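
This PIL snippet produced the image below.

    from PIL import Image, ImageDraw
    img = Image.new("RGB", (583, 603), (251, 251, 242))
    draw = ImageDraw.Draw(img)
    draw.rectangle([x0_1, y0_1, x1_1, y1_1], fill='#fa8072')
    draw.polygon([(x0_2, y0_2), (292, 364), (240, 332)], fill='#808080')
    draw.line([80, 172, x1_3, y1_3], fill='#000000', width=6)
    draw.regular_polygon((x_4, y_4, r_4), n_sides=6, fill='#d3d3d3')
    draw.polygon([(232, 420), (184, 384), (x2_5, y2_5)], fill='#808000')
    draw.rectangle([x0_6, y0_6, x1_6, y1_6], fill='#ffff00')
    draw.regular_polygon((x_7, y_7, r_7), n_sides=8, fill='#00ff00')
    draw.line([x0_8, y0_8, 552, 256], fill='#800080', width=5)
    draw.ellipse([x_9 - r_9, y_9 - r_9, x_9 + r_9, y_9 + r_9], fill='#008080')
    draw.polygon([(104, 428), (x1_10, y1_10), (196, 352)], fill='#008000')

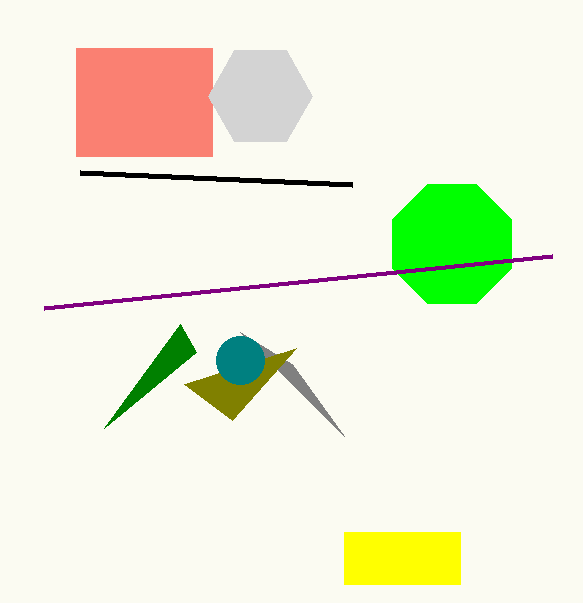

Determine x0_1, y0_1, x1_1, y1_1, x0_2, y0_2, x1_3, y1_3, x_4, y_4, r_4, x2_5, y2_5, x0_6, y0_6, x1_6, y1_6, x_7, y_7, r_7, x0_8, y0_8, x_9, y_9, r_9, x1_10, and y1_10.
x0_1 = 76; y0_1 = 48; x1_1 = 212; y1_1 = 156; x0_2 = 344; y0_2 = 436; x1_3 = 352; y1_3 = 184; x_4 = 260; y_4 = 96; r_4 = 52; x2_5 = 296; y2_5 = 348; x0_6 = 344; y0_6 = 532; x1_6 = 460; y1_6 = 584; x_7 = 452; y_7 = 244; r_7 = 64; x0_8 = 44; y0_8 = 308; x_9 = 240; y_9 = 360; r_9 = 24; x1_10 = 180; y1_10 = 324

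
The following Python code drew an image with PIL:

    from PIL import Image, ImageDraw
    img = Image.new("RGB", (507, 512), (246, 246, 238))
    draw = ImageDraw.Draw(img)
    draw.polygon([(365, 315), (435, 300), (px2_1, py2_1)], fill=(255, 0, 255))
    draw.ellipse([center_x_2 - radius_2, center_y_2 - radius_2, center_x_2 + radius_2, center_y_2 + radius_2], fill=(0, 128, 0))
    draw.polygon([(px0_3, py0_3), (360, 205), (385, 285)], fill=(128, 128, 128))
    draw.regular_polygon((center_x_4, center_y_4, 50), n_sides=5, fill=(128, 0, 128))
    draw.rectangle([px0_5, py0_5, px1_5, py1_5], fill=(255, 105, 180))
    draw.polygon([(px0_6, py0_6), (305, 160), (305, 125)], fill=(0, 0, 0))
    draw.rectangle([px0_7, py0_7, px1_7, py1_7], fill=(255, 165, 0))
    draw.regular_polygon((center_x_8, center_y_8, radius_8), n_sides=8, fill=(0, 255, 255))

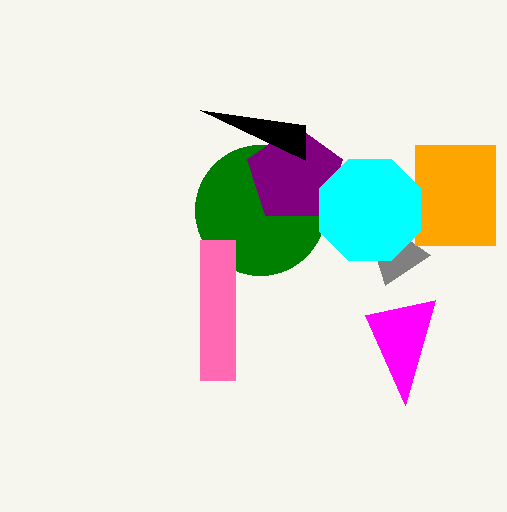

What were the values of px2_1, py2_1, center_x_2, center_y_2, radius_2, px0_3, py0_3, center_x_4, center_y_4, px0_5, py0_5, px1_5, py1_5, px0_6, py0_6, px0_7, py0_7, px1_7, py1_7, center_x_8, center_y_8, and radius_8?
px2_1 = 405
py2_1 = 405
center_x_2 = 260
center_y_2 = 210
radius_2 = 65
px0_3 = 430
py0_3 = 255
center_x_4 = 295
center_y_4 = 175
px0_5 = 200
py0_5 = 240
px1_5 = 235
py1_5 = 380
px0_6 = 200
py0_6 = 110
px0_7 = 415
py0_7 = 145
px1_7 = 495
py1_7 = 245
center_x_8 = 370
center_y_8 = 210
radius_8 = 55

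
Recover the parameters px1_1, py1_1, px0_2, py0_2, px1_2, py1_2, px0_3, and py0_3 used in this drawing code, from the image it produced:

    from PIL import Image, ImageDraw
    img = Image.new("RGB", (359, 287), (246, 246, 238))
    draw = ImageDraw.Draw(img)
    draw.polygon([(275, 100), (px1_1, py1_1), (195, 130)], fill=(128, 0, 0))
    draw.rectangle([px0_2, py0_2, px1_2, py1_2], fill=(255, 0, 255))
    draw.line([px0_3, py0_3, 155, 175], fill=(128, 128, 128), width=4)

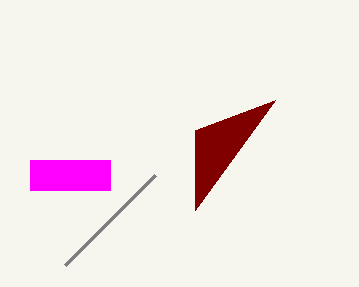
px1_1 = 195, py1_1 = 210, px0_2 = 30, py0_2 = 160, px1_2 = 110, py1_2 = 190, px0_3 = 65, py0_3 = 265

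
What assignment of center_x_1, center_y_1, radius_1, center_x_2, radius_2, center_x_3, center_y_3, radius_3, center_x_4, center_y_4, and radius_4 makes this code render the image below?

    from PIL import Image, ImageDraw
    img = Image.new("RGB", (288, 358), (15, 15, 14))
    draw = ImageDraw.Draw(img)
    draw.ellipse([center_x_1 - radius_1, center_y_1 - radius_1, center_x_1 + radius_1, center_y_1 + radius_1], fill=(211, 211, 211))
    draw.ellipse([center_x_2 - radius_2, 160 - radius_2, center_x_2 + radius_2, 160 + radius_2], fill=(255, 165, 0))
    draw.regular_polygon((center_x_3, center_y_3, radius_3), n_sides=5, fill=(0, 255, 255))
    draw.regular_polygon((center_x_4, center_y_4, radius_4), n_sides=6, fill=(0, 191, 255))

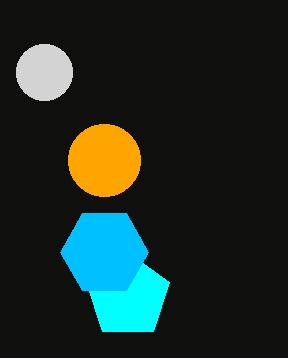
center_x_1 = 44
center_y_1 = 72
radius_1 = 28
center_x_2 = 104
radius_2 = 36
center_x_3 = 128
center_y_3 = 296
radius_3 = 44
center_x_4 = 104
center_y_4 = 252
radius_4 = 44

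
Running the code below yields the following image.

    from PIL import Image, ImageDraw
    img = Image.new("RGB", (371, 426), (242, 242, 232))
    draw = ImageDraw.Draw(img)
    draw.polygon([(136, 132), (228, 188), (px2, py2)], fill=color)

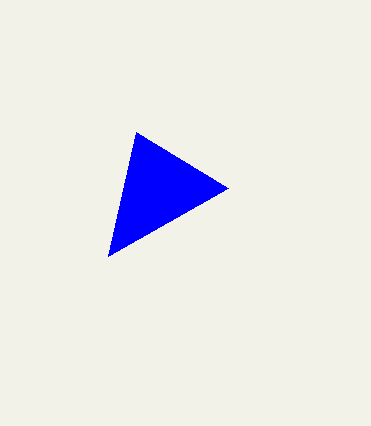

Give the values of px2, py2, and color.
px2 = 108, py2 = 256, color = 'blue'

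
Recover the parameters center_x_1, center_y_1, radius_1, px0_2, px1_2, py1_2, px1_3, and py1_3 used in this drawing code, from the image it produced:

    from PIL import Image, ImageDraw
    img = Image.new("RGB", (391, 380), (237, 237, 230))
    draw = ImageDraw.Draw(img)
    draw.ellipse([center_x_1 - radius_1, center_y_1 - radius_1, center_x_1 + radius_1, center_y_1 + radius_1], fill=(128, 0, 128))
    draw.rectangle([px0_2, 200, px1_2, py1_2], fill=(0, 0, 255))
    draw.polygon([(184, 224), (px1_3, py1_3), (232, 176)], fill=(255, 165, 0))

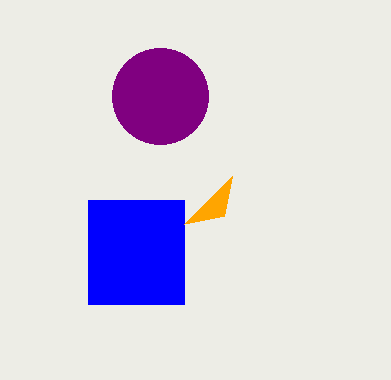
center_x_1 = 160; center_y_1 = 96; radius_1 = 48; px0_2 = 88; px1_2 = 184; py1_2 = 304; px1_3 = 224; py1_3 = 216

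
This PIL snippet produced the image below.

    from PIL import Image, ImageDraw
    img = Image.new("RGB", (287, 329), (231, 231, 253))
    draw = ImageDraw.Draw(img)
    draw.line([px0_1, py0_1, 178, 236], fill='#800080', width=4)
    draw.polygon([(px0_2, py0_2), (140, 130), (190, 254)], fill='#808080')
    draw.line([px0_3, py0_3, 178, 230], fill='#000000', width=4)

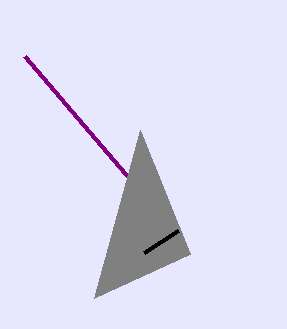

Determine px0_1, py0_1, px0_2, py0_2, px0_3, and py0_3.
px0_1 = 24, py0_1 = 56, px0_2 = 94, py0_2 = 298, px0_3 = 144, py0_3 = 252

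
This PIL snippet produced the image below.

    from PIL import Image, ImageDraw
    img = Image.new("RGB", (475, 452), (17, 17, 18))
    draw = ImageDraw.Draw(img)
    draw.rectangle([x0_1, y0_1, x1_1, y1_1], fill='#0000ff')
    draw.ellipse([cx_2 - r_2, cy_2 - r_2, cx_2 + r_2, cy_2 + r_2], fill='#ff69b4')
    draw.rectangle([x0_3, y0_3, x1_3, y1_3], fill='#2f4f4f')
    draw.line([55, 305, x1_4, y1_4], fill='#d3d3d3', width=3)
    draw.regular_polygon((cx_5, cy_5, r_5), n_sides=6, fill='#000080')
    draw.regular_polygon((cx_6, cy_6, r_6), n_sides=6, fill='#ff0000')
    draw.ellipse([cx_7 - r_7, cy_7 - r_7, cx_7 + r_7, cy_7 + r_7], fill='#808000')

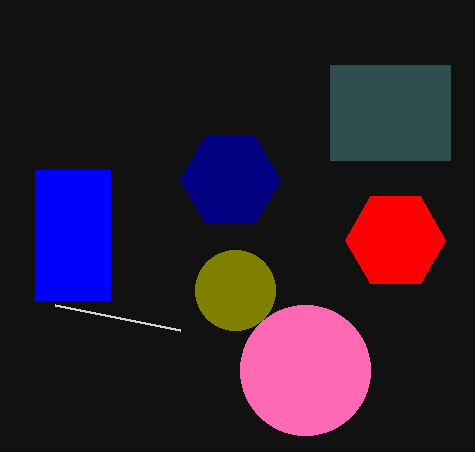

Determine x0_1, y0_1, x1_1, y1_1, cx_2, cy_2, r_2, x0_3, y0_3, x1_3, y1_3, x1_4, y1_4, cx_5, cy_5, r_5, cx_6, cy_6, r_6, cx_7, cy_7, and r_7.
x0_1 = 35
y0_1 = 170
x1_1 = 110
y1_1 = 300
cx_2 = 305
cy_2 = 370
r_2 = 65
x0_3 = 330
y0_3 = 65
x1_3 = 450
y1_3 = 160
x1_4 = 180
y1_4 = 330
cx_5 = 230
cy_5 = 180
r_5 = 50
cx_6 = 395
cy_6 = 240
r_6 = 50
cx_7 = 235
cy_7 = 290
r_7 = 40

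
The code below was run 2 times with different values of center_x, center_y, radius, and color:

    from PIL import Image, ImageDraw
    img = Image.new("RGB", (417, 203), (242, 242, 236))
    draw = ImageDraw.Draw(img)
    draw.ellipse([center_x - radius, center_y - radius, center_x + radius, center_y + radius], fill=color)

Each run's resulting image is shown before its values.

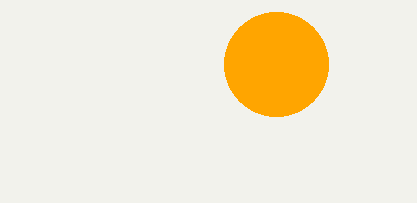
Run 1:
center_x = 276, center_y = 64, radius = 52, color = 'orange'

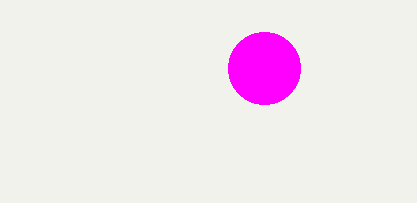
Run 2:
center_x = 264; center_y = 68; radius = 36; color = 'magenta'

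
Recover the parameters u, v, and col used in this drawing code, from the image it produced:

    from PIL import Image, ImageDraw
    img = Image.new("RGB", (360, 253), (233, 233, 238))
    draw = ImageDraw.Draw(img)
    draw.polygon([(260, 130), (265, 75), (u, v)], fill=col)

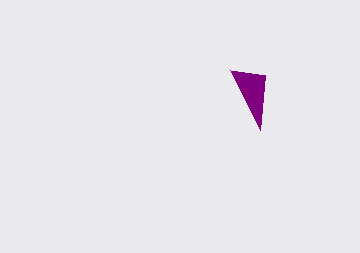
u = 230; v = 70; col = 'purple'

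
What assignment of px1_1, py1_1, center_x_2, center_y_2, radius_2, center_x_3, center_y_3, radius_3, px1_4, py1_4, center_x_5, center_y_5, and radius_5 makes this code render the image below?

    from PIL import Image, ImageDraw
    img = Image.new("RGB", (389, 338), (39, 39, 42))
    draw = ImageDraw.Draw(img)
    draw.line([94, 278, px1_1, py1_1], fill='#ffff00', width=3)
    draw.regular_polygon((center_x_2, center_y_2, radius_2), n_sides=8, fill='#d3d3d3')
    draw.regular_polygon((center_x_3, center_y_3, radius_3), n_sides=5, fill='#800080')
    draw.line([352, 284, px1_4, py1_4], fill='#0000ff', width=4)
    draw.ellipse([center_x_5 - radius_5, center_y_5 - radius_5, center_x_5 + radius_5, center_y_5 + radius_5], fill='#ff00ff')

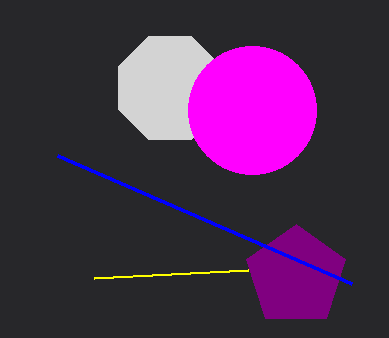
px1_1 = 248
py1_1 = 270
center_x_2 = 170
center_y_2 = 88
radius_2 = 56
center_x_3 = 296
center_y_3 = 276
radius_3 = 52
px1_4 = 58
py1_4 = 156
center_x_5 = 252
center_y_5 = 110
radius_5 = 64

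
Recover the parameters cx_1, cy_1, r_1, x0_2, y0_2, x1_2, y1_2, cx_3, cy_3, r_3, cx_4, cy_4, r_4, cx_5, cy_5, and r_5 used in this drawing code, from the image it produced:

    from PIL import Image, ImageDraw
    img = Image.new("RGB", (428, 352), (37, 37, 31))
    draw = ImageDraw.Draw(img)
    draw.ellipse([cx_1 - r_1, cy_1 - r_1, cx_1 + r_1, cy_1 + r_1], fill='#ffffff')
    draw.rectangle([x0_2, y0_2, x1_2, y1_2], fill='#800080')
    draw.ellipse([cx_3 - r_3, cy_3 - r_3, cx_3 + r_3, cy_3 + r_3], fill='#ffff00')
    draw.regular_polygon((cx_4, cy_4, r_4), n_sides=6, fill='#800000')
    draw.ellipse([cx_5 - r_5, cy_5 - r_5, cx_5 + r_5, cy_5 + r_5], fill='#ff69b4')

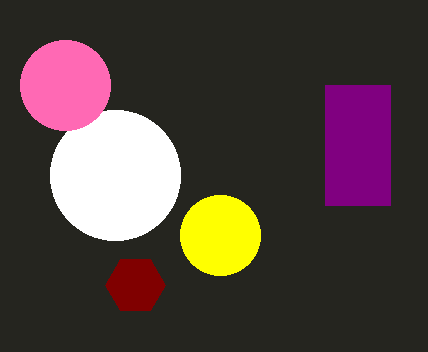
cx_1 = 115, cy_1 = 175, r_1 = 65, x0_2 = 325, y0_2 = 85, x1_2 = 390, y1_2 = 205, cx_3 = 220, cy_3 = 235, r_3 = 40, cx_4 = 135, cy_4 = 285, r_4 = 30, cx_5 = 65, cy_5 = 85, r_5 = 45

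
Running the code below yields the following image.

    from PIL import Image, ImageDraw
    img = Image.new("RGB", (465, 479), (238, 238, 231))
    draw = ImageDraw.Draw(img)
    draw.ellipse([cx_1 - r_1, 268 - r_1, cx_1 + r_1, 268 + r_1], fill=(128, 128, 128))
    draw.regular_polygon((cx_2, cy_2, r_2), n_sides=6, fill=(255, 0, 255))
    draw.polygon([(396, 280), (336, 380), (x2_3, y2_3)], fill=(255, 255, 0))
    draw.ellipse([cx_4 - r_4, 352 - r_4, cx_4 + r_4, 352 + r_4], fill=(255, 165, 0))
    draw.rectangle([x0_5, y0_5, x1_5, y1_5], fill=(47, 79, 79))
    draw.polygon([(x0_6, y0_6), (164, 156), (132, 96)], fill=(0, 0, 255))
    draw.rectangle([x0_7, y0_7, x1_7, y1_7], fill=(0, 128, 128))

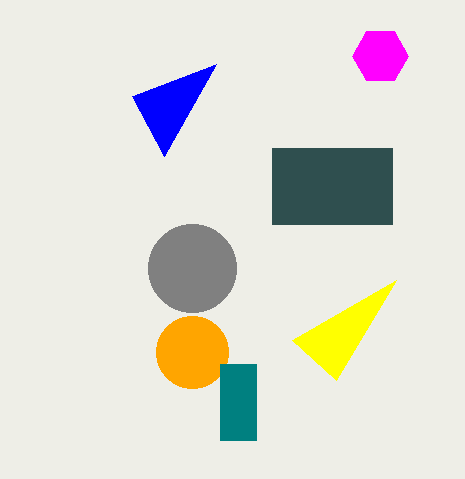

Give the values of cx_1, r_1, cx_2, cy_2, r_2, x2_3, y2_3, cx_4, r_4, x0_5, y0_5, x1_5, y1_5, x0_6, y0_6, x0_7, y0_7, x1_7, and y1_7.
cx_1 = 192
r_1 = 44
cx_2 = 380
cy_2 = 56
r_2 = 28
x2_3 = 292
y2_3 = 340
cx_4 = 192
r_4 = 36
x0_5 = 272
y0_5 = 148
x1_5 = 392
y1_5 = 224
x0_6 = 216
y0_6 = 64
x0_7 = 220
y0_7 = 364
x1_7 = 256
y1_7 = 440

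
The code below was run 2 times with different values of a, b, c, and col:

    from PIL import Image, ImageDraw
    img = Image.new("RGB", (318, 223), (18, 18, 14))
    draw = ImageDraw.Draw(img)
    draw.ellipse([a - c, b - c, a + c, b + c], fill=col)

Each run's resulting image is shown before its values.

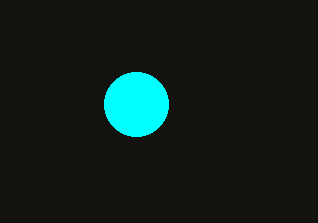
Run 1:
a = 136
b = 104
c = 32
col = 'cyan'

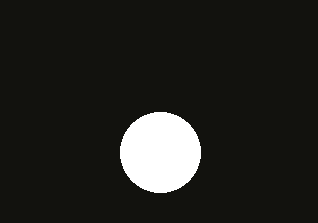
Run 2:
a = 160, b = 152, c = 40, col = 'white'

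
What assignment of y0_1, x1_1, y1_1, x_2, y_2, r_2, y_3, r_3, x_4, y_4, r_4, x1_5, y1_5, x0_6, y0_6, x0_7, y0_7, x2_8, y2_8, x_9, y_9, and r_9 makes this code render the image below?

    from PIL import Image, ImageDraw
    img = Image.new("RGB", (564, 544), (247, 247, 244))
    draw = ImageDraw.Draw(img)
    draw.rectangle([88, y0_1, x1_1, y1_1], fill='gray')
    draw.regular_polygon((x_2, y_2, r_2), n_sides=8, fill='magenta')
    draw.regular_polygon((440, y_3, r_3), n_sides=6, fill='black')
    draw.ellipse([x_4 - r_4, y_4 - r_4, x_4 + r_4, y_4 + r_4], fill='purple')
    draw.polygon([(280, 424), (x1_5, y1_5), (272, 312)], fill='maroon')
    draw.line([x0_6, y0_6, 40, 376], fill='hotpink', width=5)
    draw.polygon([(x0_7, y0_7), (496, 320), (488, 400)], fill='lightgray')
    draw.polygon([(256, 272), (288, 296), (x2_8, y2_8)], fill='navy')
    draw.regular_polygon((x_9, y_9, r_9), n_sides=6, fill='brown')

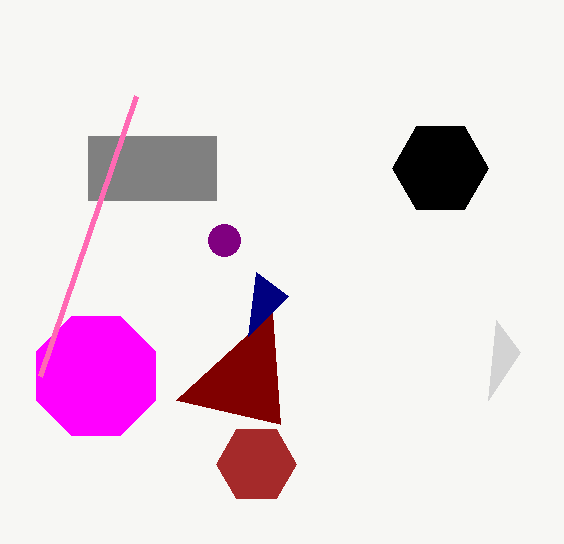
y0_1 = 136
x1_1 = 216
y1_1 = 200
x_2 = 96
y_2 = 376
r_2 = 64
y_3 = 168
r_3 = 48
x_4 = 224
y_4 = 240
r_4 = 16
x1_5 = 176
y1_5 = 400
x0_6 = 136
y0_6 = 96
x0_7 = 520
y0_7 = 352
x2_8 = 248
y2_8 = 336
x_9 = 256
y_9 = 464
r_9 = 40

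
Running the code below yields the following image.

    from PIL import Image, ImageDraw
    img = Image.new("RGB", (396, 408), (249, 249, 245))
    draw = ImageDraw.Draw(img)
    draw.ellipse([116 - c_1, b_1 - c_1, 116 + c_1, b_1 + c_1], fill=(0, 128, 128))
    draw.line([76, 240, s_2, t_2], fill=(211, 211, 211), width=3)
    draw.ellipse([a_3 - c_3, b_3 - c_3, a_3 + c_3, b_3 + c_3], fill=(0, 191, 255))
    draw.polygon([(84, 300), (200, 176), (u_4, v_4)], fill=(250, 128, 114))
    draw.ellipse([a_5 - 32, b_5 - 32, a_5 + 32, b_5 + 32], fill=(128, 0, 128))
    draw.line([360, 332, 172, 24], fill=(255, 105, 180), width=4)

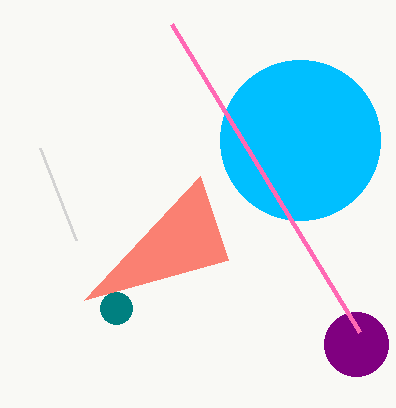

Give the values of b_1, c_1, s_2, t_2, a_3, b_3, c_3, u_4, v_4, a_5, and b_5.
b_1 = 308; c_1 = 16; s_2 = 40; t_2 = 148; a_3 = 300; b_3 = 140; c_3 = 80; u_4 = 228; v_4 = 260; a_5 = 356; b_5 = 344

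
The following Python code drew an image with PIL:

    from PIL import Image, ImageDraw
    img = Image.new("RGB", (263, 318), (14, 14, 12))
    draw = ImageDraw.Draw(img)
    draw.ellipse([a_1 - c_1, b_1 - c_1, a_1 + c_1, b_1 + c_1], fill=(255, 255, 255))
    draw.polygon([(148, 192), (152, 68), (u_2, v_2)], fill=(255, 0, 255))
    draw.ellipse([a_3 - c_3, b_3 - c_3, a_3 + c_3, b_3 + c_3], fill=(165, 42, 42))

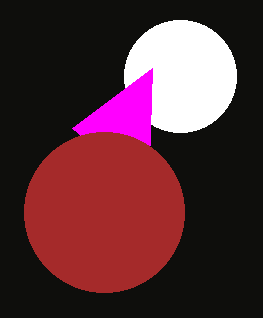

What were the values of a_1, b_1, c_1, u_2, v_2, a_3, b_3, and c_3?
a_1 = 180, b_1 = 76, c_1 = 56, u_2 = 72, v_2 = 128, a_3 = 104, b_3 = 212, c_3 = 80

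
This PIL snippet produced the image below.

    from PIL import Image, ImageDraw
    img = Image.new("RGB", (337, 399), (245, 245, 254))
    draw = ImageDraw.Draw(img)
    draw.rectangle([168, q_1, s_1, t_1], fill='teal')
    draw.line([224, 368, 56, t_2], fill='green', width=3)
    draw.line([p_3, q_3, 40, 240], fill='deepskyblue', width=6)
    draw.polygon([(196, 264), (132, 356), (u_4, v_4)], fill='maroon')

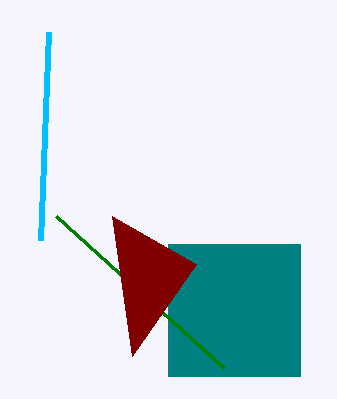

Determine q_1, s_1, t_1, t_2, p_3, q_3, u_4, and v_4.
q_1 = 244, s_1 = 300, t_1 = 376, t_2 = 216, p_3 = 48, q_3 = 32, u_4 = 112, v_4 = 216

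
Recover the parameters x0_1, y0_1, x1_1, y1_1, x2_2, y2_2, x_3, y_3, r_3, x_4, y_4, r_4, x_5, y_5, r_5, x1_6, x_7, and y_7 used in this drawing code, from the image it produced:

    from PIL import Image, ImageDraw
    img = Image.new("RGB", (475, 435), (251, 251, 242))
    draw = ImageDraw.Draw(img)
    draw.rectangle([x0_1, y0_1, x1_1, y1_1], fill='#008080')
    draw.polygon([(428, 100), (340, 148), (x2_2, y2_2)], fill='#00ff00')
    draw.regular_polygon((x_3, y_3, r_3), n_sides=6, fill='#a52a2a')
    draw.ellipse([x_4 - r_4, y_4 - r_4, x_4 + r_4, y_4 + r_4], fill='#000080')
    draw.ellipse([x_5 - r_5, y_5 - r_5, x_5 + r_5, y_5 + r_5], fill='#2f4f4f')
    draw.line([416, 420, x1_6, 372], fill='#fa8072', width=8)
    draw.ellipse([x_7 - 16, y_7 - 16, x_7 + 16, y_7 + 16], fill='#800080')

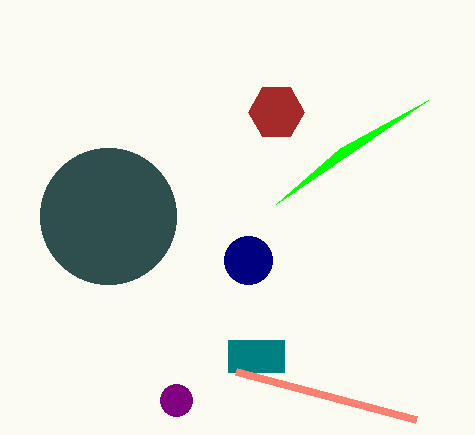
x0_1 = 228, y0_1 = 340, x1_1 = 284, y1_1 = 372, x2_2 = 276, y2_2 = 204, x_3 = 276, y_3 = 112, r_3 = 28, x_4 = 248, y_4 = 260, r_4 = 24, x_5 = 108, y_5 = 216, r_5 = 68, x1_6 = 236, x_7 = 176, y_7 = 400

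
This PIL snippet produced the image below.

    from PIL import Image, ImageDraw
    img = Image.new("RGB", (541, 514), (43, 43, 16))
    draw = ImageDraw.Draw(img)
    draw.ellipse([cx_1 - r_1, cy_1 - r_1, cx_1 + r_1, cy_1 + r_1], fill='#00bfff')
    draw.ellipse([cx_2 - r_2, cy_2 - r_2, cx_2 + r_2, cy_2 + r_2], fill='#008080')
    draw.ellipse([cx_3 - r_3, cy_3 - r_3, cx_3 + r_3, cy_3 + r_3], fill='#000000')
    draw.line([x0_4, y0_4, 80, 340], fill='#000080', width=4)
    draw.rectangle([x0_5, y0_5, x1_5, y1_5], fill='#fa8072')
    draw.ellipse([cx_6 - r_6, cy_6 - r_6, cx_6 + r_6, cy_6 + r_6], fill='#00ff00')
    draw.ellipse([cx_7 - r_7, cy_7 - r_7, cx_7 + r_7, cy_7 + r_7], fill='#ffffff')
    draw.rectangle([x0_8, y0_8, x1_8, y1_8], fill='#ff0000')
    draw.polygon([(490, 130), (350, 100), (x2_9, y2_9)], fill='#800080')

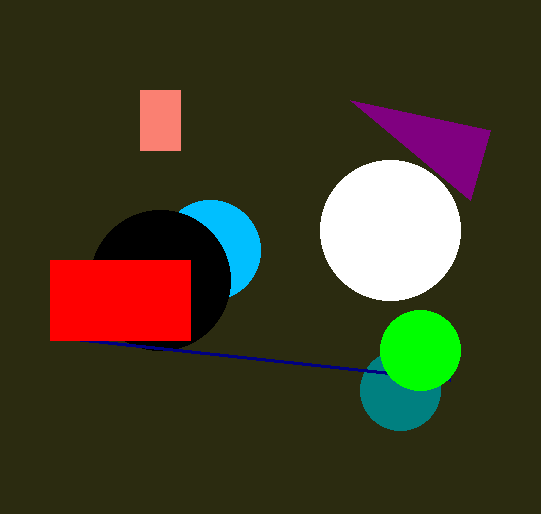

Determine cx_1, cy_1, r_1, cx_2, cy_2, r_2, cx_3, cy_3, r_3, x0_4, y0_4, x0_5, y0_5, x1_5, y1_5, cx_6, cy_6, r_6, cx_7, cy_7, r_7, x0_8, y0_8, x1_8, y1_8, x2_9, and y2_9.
cx_1 = 210, cy_1 = 250, r_1 = 50, cx_2 = 400, cy_2 = 390, r_2 = 40, cx_3 = 160, cy_3 = 280, r_3 = 70, x0_4 = 450, y0_4 = 380, x0_5 = 140, y0_5 = 90, x1_5 = 180, y1_5 = 150, cx_6 = 420, cy_6 = 350, r_6 = 40, cx_7 = 390, cy_7 = 230, r_7 = 70, x0_8 = 50, y0_8 = 260, x1_8 = 190, y1_8 = 340, x2_9 = 470, y2_9 = 200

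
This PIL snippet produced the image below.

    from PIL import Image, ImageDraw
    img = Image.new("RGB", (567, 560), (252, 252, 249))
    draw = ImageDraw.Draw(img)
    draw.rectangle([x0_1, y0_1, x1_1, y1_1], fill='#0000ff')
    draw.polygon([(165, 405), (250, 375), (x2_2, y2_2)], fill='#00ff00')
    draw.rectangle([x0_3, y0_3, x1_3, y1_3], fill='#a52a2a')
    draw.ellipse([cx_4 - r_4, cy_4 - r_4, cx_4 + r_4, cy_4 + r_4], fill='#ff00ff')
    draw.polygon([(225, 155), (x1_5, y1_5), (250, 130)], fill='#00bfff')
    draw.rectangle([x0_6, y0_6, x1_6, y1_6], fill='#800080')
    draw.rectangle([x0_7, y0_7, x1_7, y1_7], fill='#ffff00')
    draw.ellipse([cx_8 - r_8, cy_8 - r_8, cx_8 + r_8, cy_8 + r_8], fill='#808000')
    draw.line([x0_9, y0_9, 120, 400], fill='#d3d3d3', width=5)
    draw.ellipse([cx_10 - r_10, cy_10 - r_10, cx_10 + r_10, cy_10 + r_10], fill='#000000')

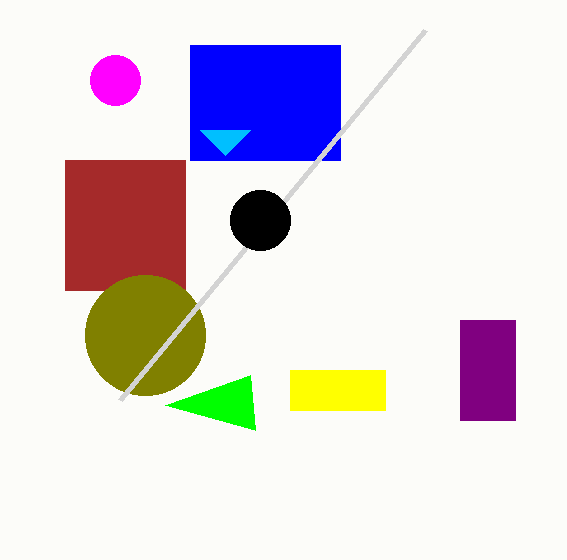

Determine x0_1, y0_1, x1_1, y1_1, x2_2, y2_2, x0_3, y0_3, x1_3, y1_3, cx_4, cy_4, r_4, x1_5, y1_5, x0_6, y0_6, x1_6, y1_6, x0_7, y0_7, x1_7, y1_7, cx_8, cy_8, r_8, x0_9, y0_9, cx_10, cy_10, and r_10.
x0_1 = 190
y0_1 = 45
x1_1 = 340
y1_1 = 160
x2_2 = 255
y2_2 = 430
x0_3 = 65
y0_3 = 160
x1_3 = 185
y1_3 = 290
cx_4 = 115
cy_4 = 80
r_4 = 25
x1_5 = 200
y1_5 = 130
x0_6 = 460
y0_6 = 320
x1_6 = 515
y1_6 = 420
x0_7 = 290
y0_7 = 370
x1_7 = 385
y1_7 = 410
cx_8 = 145
cy_8 = 335
r_8 = 60
x0_9 = 425
y0_9 = 30
cx_10 = 260
cy_10 = 220
r_10 = 30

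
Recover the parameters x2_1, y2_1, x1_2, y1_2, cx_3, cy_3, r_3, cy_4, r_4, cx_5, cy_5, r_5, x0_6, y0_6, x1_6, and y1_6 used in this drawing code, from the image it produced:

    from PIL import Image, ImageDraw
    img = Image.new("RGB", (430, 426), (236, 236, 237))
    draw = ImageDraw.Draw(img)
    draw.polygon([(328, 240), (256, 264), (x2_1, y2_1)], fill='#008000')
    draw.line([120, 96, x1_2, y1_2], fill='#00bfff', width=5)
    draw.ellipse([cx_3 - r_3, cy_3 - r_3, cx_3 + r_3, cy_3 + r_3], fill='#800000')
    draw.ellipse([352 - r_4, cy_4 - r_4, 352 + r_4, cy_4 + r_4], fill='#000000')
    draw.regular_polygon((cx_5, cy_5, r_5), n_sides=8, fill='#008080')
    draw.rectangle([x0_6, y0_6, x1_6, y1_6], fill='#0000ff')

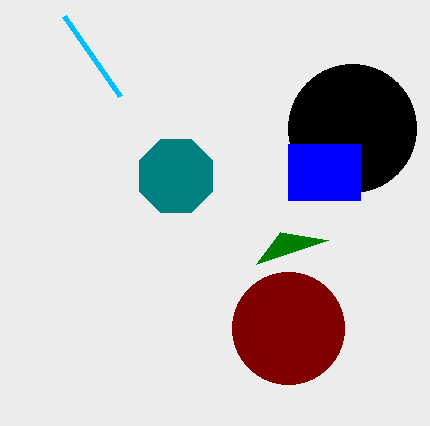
x2_1 = 280
y2_1 = 232
x1_2 = 64
y1_2 = 16
cx_3 = 288
cy_3 = 328
r_3 = 56
cy_4 = 128
r_4 = 64
cx_5 = 176
cy_5 = 176
r_5 = 40
x0_6 = 288
y0_6 = 144
x1_6 = 360
y1_6 = 200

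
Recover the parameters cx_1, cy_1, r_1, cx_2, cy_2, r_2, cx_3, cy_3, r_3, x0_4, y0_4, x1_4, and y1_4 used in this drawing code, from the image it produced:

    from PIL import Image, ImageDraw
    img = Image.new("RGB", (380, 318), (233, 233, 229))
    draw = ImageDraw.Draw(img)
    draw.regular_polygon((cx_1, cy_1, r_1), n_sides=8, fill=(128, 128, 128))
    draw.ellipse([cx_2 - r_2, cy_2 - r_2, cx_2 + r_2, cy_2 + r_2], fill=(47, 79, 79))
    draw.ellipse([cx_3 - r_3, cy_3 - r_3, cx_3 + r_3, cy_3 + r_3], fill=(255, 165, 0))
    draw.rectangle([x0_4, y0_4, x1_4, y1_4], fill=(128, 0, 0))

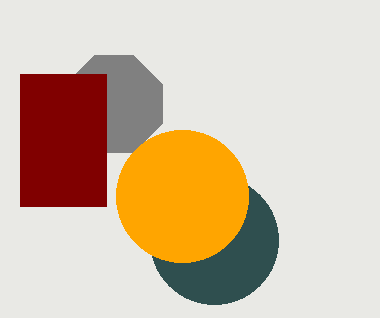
cx_1 = 114
cy_1 = 104
r_1 = 52
cx_2 = 214
cy_2 = 240
r_2 = 64
cx_3 = 182
cy_3 = 196
r_3 = 66
x0_4 = 20
y0_4 = 74
x1_4 = 106
y1_4 = 206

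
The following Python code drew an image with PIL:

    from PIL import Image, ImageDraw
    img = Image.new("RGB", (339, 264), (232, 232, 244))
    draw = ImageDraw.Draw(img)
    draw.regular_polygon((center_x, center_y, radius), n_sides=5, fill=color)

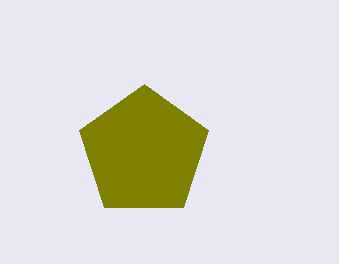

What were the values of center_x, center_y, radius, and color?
center_x = 144, center_y = 152, radius = 68, color = 'olive'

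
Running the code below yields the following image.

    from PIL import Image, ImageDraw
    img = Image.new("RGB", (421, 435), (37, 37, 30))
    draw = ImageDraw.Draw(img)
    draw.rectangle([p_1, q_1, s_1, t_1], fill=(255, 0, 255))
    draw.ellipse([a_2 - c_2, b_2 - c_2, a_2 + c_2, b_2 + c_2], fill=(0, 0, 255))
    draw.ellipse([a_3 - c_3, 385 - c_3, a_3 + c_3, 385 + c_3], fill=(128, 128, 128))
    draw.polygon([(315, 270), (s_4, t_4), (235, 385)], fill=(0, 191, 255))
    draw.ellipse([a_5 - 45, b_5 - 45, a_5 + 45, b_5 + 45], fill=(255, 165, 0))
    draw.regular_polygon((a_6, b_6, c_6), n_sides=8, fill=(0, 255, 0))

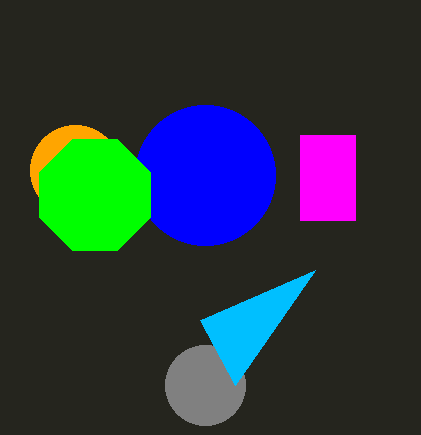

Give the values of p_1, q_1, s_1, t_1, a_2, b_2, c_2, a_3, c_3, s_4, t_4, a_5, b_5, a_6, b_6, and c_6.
p_1 = 300
q_1 = 135
s_1 = 355
t_1 = 220
a_2 = 205
b_2 = 175
c_2 = 70
a_3 = 205
c_3 = 40
s_4 = 200
t_4 = 320
a_5 = 75
b_5 = 170
a_6 = 95
b_6 = 195
c_6 = 60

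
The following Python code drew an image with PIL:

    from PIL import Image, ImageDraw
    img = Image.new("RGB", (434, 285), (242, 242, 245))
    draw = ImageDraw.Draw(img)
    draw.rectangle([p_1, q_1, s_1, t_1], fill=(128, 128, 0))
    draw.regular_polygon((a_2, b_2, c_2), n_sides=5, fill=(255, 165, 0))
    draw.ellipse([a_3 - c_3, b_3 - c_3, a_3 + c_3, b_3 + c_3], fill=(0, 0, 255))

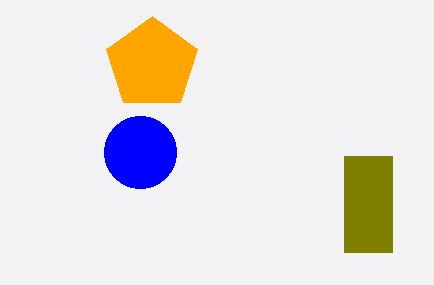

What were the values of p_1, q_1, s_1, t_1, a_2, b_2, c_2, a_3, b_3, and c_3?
p_1 = 344
q_1 = 156
s_1 = 392
t_1 = 252
a_2 = 152
b_2 = 64
c_2 = 48
a_3 = 140
b_3 = 152
c_3 = 36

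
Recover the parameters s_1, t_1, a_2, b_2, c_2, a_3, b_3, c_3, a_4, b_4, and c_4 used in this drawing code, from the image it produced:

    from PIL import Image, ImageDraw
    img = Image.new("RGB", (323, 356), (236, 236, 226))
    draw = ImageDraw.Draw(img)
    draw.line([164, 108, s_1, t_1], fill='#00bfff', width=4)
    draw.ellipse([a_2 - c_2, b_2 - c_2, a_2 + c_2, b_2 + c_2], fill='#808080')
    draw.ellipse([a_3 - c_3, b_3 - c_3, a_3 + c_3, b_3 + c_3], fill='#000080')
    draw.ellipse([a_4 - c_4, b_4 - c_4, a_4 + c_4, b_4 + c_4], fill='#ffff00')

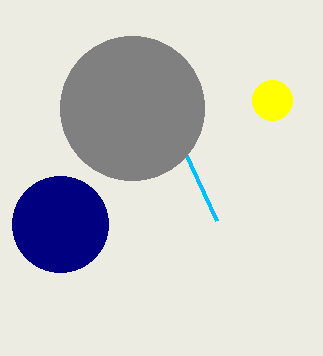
s_1 = 216
t_1 = 220
a_2 = 132
b_2 = 108
c_2 = 72
a_3 = 60
b_3 = 224
c_3 = 48
a_4 = 272
b_4 = 100
c_4 = 20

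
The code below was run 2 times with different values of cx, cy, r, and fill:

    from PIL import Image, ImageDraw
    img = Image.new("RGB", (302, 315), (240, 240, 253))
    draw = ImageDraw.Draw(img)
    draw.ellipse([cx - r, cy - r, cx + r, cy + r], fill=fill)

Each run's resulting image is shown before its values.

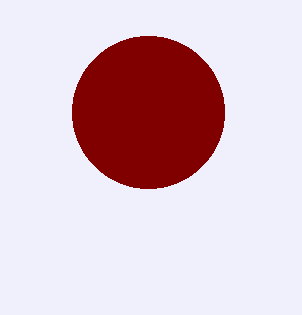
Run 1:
cx = 148, cy = 112, r = 76, fill = 'maroon'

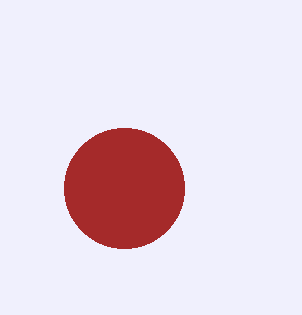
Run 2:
cx = 124; cy = 188; r = 60; fill = 'brown'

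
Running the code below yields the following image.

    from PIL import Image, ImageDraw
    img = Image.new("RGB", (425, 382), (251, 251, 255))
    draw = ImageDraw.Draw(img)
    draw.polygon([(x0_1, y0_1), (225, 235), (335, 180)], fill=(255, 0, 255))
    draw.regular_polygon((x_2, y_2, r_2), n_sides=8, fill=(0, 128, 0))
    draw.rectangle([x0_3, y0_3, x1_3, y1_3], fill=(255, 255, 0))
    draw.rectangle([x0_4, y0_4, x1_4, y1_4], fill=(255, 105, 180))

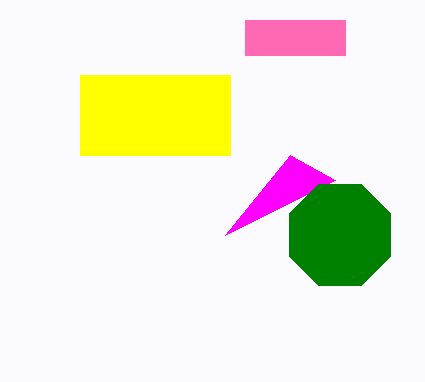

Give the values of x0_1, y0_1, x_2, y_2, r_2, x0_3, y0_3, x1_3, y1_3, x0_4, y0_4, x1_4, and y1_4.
x0_1 = 290; y0_1 = 155; x_2 = 340; y_2 = 235; r_2 = 55; x0_3 = 80; y0_3 = 75; x1_3 = 230; y1_3 = 155; x0_4 = 245; y0_4 = 20; x1_4 = 345; y1_4 = 55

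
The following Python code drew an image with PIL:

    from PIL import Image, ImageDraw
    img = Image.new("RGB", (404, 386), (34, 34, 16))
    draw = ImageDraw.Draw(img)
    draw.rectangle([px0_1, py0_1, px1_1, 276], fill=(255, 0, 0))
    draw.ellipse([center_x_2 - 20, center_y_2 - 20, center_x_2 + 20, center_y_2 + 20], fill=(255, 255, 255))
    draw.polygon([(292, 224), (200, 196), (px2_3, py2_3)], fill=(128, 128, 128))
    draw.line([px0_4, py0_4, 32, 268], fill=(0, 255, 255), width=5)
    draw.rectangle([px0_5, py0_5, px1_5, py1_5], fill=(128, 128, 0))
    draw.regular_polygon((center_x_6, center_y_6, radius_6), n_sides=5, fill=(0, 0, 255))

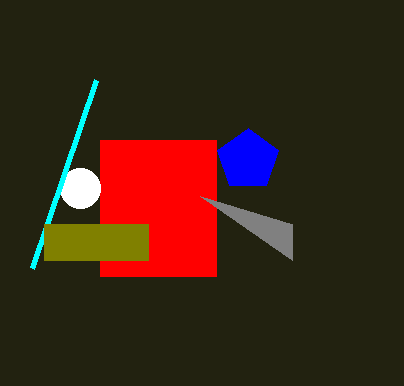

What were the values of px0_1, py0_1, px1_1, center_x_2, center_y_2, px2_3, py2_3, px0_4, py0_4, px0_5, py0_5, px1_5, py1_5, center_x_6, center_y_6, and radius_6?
px0_1 = 100, py0_1 = 140, px1_1 = 216, center_x_2 = 80, center_y_2 = 188, px2_3 = 292, py2_3 = 260, px0_4 = 96, py0_4 = 80, px0_5 = 44, py0_5 = 224, px1_5 = 148, py1_5 = 260, center_x_6 = 248, center_y_6 = 160, radius_6 = 32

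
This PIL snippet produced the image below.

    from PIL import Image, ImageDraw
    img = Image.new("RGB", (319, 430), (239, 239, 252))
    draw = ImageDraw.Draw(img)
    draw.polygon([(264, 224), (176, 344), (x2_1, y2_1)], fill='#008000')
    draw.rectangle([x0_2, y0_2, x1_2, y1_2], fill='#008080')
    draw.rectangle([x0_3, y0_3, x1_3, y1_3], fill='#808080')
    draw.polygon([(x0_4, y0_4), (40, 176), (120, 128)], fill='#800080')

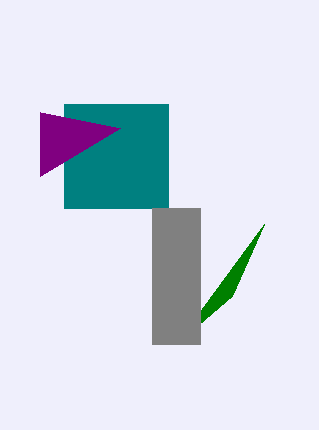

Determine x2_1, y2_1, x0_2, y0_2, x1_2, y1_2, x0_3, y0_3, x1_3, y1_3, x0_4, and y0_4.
x2_1 = 232, y2_1 = 296, x0_2 = 64, y0_2 = 104, x1_2 = 168, y1_2 = 208, x0_3 = 152, y0_3 = 208, x1_3 = 200, y1_3 = 344, x0_4 = 40, y0_4 = 112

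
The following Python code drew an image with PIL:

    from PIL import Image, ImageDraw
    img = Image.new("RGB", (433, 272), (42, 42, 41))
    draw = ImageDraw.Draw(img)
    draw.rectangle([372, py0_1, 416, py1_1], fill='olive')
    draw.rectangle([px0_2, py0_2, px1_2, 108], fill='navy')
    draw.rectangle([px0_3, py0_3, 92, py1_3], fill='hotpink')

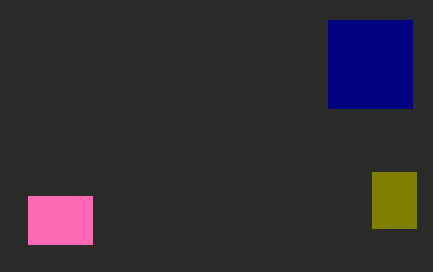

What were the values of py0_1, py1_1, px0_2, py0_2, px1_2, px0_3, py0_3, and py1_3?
py0_1 = 172, py1_1 = 228, px0_2 = 328, py0_2 = 20, px1_2 = 412, px0_3 = 28, py0_3 = 196, py1_3 = 244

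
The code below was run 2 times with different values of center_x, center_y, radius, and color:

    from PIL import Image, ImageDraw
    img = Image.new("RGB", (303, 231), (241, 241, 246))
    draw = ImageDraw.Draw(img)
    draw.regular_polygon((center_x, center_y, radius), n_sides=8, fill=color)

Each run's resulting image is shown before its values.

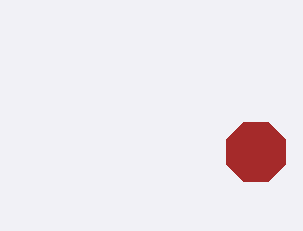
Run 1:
center_x = 256
center_y = 152
radius = 32
color = 'brown'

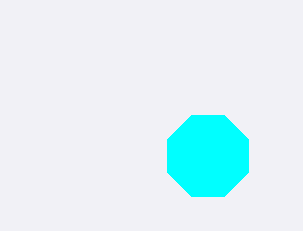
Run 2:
center_x = 208
center_y = 156
radius = 44
color = 'cyan'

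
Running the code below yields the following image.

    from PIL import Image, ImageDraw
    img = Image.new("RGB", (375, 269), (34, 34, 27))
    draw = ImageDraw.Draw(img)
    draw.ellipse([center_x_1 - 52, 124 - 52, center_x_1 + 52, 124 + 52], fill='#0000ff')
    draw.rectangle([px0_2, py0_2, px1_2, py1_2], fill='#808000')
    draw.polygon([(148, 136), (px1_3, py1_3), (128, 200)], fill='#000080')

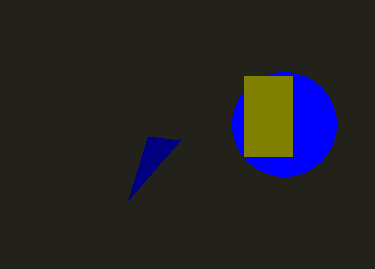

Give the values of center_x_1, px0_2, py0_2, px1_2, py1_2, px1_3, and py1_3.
center_x_1 = 284
px0_2 = 244
py0_2 = 76
px1_2 = 292
py1_2 = 156
px1_3 = 180
py1_3 = 140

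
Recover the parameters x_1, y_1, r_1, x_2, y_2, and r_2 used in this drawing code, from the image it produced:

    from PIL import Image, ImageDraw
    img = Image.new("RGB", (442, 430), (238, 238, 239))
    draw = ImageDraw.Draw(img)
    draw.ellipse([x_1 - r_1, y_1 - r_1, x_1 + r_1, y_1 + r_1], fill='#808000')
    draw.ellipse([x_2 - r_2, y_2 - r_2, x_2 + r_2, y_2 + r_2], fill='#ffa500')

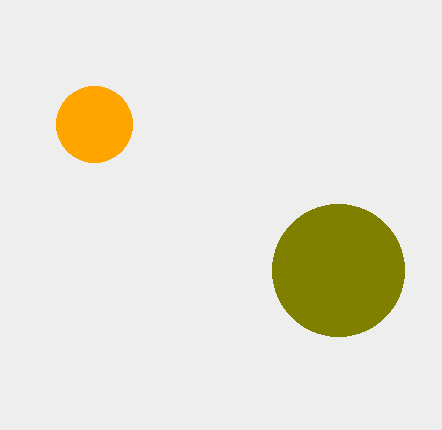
x_1 = 338; y_1 = 270; r_1 = 66; x_2 = 94; y_2 = 124; r_2 = 38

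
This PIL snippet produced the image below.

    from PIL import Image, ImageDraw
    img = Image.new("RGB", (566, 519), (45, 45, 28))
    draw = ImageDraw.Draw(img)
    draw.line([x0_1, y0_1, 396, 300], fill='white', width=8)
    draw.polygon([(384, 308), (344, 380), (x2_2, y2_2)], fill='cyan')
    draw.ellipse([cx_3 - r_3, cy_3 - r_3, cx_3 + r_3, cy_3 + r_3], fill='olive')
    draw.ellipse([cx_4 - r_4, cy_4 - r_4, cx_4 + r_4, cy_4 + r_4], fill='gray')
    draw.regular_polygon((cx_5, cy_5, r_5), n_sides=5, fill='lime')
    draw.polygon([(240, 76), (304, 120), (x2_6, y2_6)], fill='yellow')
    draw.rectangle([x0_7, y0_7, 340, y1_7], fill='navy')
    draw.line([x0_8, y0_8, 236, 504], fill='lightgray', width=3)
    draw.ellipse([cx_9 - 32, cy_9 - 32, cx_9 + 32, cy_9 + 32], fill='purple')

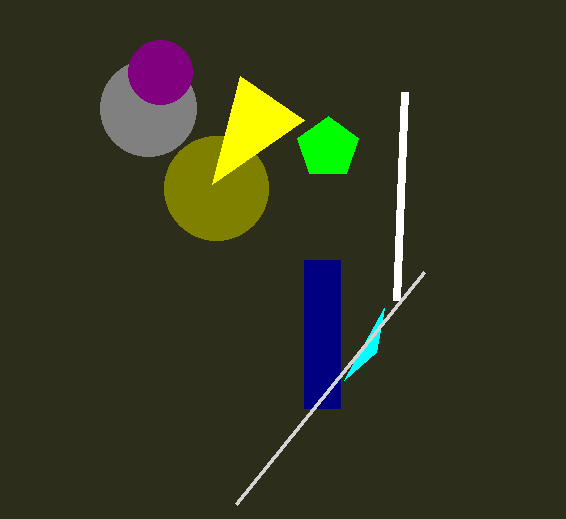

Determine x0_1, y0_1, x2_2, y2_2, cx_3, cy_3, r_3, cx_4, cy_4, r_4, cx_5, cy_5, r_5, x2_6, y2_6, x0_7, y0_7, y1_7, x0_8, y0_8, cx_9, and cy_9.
x0_1 = 404
y0_1 = 92
x2_2 = 376
y2_2 = 352
cx_3 = 216
cy_3 = 188
r_3 = 52
cx_4 = 148
cy_4 = 108
r_4 = 48
cx_5 = 328
cy_5 = 148
r_5 = 32
x2_6 = 212
y2_6 = 184
x0_7 = 304
y0_7 = 260
y1_7 = 408
x0_8 = 424
y0_8 = 272
cx_9 = 160
cy_9 = 72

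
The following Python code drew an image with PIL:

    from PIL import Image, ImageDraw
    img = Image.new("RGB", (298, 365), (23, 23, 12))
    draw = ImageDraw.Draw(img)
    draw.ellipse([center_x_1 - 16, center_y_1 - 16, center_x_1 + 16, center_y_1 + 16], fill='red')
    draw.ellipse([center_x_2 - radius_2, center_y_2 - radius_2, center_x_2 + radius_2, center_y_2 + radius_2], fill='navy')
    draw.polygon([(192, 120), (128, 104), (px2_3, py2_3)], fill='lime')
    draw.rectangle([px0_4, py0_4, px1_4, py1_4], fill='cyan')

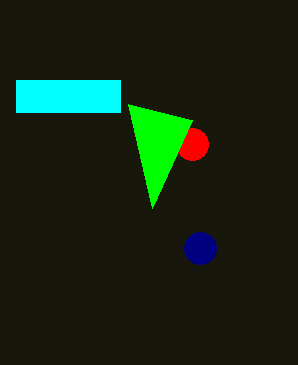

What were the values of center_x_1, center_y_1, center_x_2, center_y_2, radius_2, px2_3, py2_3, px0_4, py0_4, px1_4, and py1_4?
center_x_1 = 192, center_y_1 = 144, center_x_2 = 200, center_y_2 = 248, radius_2 = 16, px2_3 = 152, py2_3 = 208, px0_4 = 16, py0_4 = 80, px1_4 = 120, py1_4 = 112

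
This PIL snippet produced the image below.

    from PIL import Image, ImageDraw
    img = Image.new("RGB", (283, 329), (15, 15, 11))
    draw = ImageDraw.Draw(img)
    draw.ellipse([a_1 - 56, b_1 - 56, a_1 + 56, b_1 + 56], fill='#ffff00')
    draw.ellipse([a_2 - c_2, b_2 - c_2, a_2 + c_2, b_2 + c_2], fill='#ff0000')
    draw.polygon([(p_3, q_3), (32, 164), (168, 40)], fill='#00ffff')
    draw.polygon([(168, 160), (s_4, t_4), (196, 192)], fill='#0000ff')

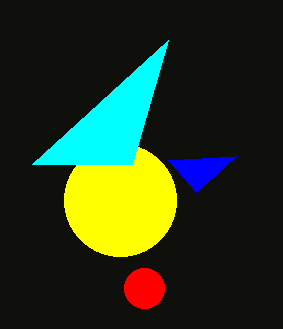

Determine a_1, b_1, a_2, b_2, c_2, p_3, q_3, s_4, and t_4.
a_1 = 120, b_1 = 200, a_2 = 144, b_2 = 288, c_2 = 20, p_3 = 132, q_3 = 164, s_4 = 236, t_4 = 156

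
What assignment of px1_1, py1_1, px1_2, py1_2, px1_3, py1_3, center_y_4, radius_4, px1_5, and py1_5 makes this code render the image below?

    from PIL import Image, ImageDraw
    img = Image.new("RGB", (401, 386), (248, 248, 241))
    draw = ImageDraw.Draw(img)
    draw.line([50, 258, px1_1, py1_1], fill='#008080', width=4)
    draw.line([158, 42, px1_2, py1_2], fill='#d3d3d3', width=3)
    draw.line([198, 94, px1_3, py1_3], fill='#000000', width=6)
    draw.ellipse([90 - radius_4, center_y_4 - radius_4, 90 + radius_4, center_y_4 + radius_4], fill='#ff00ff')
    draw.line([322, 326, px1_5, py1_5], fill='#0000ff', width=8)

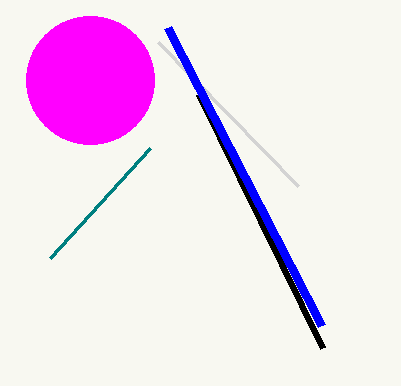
px1_1 = 150
py1_1 = 148
px1_2 = 298
py1_2 = 186
px1_3 = 322
py1_3 = 348
center_y_4 = 80
radius_4 = 64
px1_5 = 168
py1_5 = 28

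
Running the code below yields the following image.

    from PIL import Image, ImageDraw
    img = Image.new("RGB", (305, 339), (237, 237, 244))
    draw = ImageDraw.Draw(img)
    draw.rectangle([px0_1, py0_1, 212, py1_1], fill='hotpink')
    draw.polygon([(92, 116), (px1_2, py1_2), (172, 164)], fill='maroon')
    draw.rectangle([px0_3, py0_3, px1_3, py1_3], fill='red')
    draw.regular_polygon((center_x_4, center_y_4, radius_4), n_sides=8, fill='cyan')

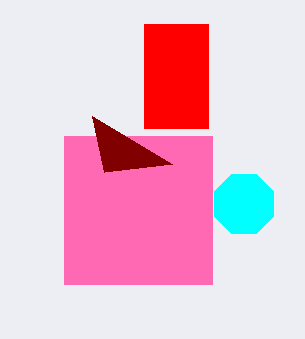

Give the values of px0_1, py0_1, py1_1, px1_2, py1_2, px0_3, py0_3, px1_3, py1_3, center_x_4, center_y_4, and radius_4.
px0_1 = 64
py0_1 = 136
py1_1 = 284
px1_2 = 104
py1_2 = 172
px0_3 = 144
py0_3 = 24
px1_3 = 208
py1_3 = 128
center_x_4 = 244
center_y_4 = 204
radius_4 = 32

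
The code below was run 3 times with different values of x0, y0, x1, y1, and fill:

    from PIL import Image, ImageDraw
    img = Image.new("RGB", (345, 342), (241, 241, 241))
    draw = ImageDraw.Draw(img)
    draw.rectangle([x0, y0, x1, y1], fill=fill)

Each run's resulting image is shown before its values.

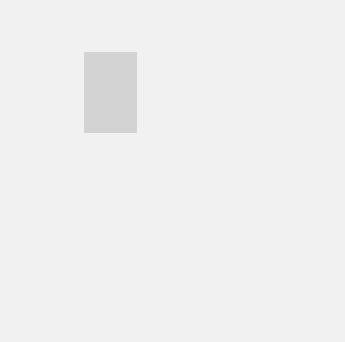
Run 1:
x0 = 84; y0 = 52; x1 = 136; y1 = 132; fill = 'lightgray'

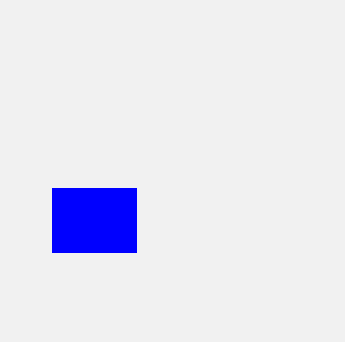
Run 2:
x0 = 52; y0 = 188; x1 = 136; y1 = 252; fill = 'blue'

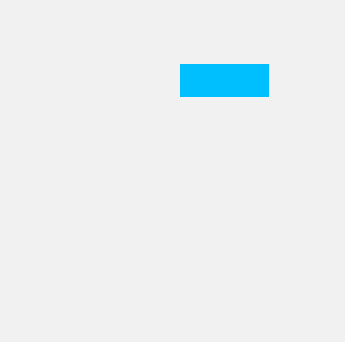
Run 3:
x0 = 180; y0 = 64; x1 = 268; y1 = 96; fill = 'deepskyblue'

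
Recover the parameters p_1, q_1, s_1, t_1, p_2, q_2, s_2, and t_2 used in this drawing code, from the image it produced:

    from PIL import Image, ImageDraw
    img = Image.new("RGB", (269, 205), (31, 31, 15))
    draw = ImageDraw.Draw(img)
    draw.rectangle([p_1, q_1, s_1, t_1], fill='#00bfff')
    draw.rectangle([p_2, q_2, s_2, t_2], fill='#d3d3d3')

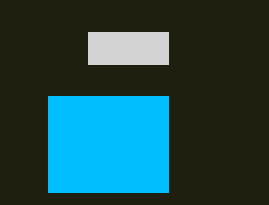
p_1 = 48; q_1 = 96; s_1 = 168; t_1 = 192; p_2 = 88; q_2 = 32; s_2 = 168; t_2 = 64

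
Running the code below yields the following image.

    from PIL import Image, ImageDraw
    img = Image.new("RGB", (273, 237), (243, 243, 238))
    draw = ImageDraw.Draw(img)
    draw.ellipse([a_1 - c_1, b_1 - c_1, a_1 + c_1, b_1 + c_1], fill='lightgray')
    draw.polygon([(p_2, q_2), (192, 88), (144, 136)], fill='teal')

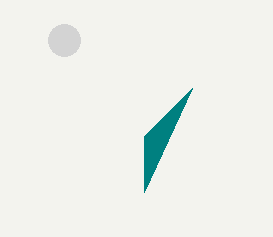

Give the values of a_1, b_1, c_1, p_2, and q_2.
a_1 = 64
b_1 = 40
c_1 = 16
p_2 = 144
q_2 = 192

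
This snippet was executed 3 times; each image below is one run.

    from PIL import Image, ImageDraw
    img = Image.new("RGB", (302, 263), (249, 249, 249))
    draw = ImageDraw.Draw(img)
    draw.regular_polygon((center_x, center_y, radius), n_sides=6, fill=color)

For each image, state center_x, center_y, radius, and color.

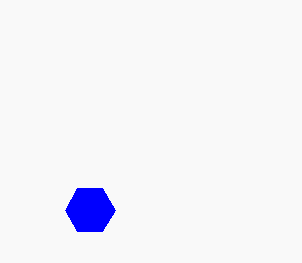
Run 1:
center_x = 90; center_y = 210; radius = 25; color = 'blue'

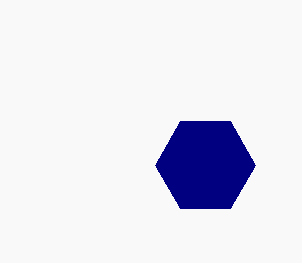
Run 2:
center_x = 205, center_y = 165, radius = 50, color = 'navy'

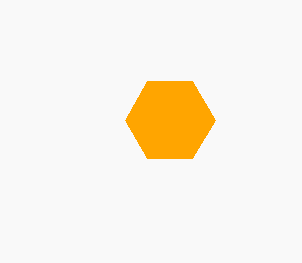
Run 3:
center_x = 170
center_y = 120
radius = 45
color = 'orange'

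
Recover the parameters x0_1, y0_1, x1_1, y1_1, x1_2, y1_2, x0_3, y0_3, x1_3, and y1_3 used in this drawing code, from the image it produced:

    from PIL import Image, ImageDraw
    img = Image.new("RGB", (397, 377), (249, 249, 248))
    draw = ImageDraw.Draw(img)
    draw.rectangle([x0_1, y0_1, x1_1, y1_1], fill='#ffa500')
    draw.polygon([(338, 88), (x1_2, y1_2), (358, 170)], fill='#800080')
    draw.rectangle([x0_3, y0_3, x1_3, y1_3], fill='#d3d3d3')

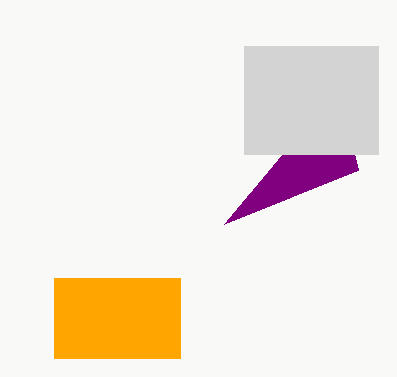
x0_1 = 54; y0_1 = 278; x1_1 = 180; y1_1 = 358; x1_2 = 224; y1_2 = 224; x0_3 = 244; y0_3 = 46; x1_3 = 378; y1_3 = 154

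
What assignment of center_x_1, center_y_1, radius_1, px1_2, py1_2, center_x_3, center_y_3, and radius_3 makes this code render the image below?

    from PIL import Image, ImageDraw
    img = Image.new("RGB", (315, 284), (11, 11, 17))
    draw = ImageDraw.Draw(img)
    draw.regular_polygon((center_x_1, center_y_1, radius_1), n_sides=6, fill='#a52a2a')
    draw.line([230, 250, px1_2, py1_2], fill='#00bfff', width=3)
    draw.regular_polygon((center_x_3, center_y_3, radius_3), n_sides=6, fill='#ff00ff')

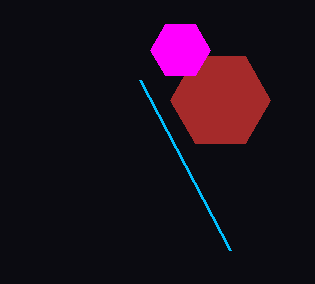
center_x_1 = 220
center_y_1 = 100
radius_1 = 50
px1_2 = 140
py1_2 = 80
center_x_3 = 180
center_y_3 = 50
radius_3 = 30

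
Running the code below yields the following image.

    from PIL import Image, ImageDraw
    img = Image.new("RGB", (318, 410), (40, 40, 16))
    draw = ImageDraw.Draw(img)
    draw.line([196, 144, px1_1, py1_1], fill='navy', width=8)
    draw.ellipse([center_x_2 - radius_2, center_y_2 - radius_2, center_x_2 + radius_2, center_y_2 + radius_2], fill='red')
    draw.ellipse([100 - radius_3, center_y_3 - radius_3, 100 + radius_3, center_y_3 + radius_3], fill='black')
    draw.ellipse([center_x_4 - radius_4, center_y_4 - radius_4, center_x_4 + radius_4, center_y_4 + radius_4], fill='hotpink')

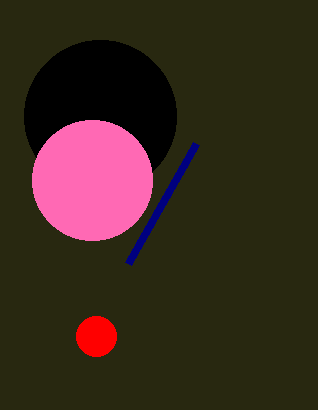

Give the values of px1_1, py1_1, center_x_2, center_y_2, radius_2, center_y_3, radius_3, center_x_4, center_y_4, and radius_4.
px1_1 = 128
py1_1 = 264
center_x_2 = 96
center_y_2 = 336
radius_2 = 20
center_y_3 = 116
radius_3 = 76
center_x_4 = 92
center_y_4 = 180
radius_4 = 60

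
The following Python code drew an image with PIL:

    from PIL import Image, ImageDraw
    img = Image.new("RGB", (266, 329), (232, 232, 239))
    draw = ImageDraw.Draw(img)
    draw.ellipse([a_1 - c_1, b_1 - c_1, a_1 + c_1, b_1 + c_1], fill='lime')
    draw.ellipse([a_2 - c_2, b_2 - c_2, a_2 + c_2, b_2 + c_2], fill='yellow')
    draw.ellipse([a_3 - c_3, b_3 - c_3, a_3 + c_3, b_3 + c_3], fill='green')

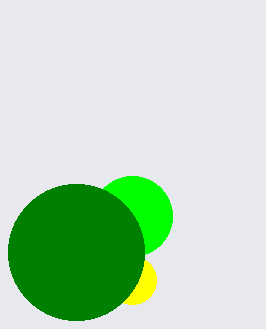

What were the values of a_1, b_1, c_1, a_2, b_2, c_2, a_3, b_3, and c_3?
a_1 = 132; b_1 = 216; c_1 = 40; a_2 = 132; b_2 = 280; c_2 = 24; a_3 = 76; b_3 = 252; c_3 = 68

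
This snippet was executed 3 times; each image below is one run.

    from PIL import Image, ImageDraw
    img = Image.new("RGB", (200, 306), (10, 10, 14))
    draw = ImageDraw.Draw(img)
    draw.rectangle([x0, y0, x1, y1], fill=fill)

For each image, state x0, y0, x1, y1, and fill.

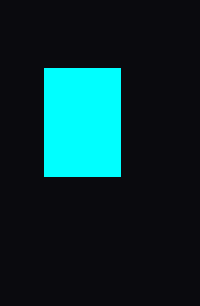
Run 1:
x0 = 44
y0 = 68
x1 = 120
y1 = 176
fill = 'cyan'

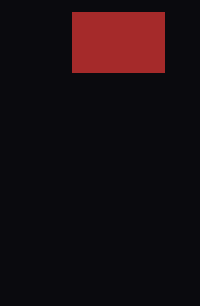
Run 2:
x0 = 72, y0 = 12, x1 = 164, y1 = 72, fill = 'brown'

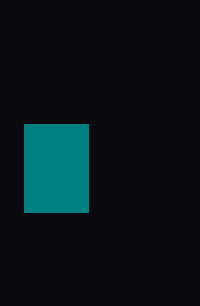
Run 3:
x0 = 24; y0 = 124; x1 = 88; y1 = 212; fill = 'teal'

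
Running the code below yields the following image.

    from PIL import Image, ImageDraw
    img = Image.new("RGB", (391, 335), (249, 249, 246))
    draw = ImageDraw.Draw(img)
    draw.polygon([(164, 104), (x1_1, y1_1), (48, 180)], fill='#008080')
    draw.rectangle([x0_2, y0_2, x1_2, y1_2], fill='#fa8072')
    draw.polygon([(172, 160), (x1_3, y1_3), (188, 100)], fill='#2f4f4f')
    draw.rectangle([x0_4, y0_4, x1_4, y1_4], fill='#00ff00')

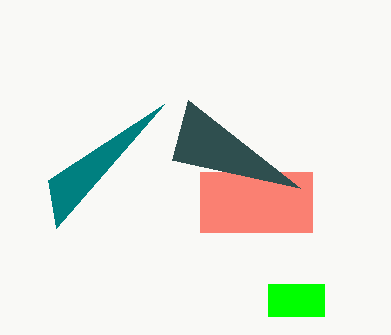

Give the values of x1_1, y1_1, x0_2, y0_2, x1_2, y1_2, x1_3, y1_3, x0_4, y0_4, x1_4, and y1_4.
x1_1 = 56, y1_1 = 228, x0_2 = 200, y0_2 = 172, x1_2 = 312, y1_2 = 232, x1_3 = 300, y1_3 = 188, x0_4 = 268, y0_4 = 284, x1_4 = 324, y1_4 = 316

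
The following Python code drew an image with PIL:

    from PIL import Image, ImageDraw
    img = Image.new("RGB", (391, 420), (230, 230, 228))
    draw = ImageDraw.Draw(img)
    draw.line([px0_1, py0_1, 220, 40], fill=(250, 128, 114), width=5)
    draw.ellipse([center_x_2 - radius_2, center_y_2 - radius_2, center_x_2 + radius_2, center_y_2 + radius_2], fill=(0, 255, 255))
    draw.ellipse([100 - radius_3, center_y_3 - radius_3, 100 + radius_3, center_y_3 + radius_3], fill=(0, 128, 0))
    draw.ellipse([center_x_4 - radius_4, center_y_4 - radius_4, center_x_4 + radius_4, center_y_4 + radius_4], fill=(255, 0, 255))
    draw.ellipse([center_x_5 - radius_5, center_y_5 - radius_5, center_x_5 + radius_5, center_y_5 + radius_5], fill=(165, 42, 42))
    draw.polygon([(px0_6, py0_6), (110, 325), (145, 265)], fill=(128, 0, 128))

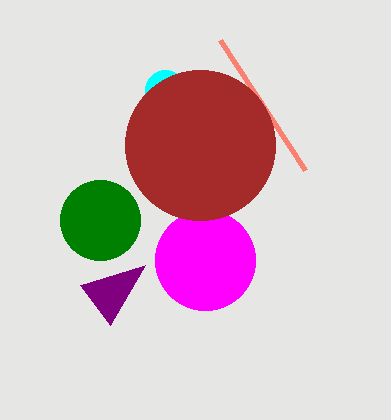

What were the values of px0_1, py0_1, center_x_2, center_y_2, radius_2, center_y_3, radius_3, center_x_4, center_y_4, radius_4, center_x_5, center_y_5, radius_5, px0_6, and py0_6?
px0_1 = 305, py0_1 = 170, center_x_2 = 165, center_y_2 = 90, radius_2 = 20, center_y_3 = 220, radius_3 = 40, center_x_4 = 205, center_y_4 = 260, radius_4 = 50, center_x_5 = 200, center_y_5 = 145, radius_5 = 75, px0_6 = 80, py0_6 = 285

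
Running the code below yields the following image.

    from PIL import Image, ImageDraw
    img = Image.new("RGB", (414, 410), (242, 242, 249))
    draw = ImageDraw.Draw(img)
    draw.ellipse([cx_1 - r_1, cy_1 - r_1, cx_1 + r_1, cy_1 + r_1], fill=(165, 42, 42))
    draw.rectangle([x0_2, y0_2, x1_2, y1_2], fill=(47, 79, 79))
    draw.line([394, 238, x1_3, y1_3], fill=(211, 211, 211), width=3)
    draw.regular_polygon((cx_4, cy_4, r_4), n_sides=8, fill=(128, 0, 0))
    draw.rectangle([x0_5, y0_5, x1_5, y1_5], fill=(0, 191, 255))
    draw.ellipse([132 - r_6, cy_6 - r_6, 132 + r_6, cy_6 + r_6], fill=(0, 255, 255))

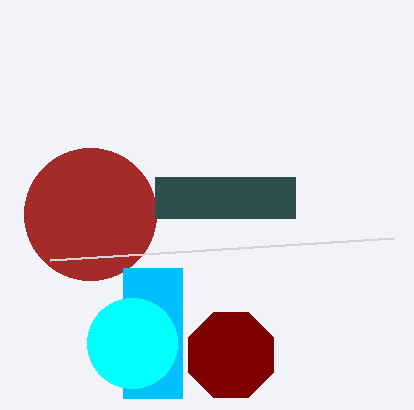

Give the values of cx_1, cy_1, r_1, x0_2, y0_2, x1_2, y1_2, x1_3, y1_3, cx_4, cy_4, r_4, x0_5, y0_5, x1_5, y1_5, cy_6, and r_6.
cx_1 = 90, cy_1 = 214, r_1 = 66, x0_2 = 155, y0_2 = 177, x1_2 = 295, y1_2 = 218, x1_3 = 50, y1_3 = 260, cx_4 = 231, cy_4 = 355, r_4 = 46, x0_5 = 123, y0_5 = 268, x1_5 = 182, y1_5 = 398, cy_6 = 343, r_6 = 45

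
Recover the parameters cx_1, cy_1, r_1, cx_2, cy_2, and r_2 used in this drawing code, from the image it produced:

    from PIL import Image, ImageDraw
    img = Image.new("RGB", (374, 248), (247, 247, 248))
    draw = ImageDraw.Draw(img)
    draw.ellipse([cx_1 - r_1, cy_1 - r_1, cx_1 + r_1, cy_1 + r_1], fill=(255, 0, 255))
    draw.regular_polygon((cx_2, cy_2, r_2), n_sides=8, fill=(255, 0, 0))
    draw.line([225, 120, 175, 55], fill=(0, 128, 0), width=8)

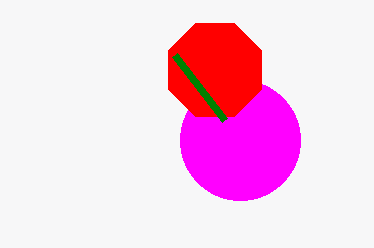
cx_1 = 240; cy_1 = 140; r_1 = 60; cx_2 = 215; cy_2 = 70; r_2 = 50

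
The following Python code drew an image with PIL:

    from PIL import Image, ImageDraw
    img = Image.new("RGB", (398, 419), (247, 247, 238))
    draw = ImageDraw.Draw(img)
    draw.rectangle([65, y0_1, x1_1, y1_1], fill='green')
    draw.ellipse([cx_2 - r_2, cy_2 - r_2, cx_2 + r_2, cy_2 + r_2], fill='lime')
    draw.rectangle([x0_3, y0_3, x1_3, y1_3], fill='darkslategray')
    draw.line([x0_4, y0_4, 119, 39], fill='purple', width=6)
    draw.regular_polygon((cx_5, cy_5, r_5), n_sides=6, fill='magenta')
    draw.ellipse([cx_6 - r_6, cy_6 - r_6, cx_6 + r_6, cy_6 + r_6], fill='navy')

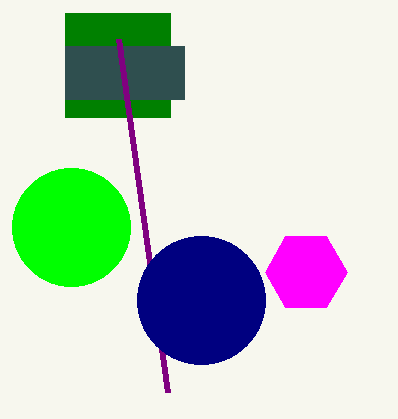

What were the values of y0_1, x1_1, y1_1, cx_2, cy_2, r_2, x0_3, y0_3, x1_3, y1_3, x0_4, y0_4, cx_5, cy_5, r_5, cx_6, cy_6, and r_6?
y0_1 = 13; x1_1 = 170; y1_1 = 117; cx_2 = 71; cy_2 = 227; r_2 = 59; x0_3 = 65; y0_3 = 46; x1_3 = 184; y1_3 = 99; x0_4 = 168; y0_4 = 392; cx_5 = 306; cy_5 = 272; r_5 = 41; cx_6 = 201; cy_6 = 300; r_6 = 64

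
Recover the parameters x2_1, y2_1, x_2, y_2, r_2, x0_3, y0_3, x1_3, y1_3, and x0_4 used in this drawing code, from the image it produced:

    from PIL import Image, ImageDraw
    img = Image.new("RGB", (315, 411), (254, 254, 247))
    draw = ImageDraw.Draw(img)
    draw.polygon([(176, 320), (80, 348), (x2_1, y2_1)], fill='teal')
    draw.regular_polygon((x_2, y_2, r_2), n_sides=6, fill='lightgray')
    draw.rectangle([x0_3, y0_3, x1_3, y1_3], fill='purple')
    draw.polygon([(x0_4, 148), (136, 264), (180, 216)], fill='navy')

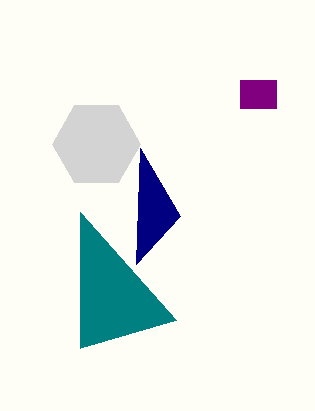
x2_1 = 80
y2_1 = 212
x_2 = 96
y_2 = 144
r_2 = 44
x0_3 = 240
y0_3 = 80
x1_3 = 276
y1_3 = 108
x0_4 = 140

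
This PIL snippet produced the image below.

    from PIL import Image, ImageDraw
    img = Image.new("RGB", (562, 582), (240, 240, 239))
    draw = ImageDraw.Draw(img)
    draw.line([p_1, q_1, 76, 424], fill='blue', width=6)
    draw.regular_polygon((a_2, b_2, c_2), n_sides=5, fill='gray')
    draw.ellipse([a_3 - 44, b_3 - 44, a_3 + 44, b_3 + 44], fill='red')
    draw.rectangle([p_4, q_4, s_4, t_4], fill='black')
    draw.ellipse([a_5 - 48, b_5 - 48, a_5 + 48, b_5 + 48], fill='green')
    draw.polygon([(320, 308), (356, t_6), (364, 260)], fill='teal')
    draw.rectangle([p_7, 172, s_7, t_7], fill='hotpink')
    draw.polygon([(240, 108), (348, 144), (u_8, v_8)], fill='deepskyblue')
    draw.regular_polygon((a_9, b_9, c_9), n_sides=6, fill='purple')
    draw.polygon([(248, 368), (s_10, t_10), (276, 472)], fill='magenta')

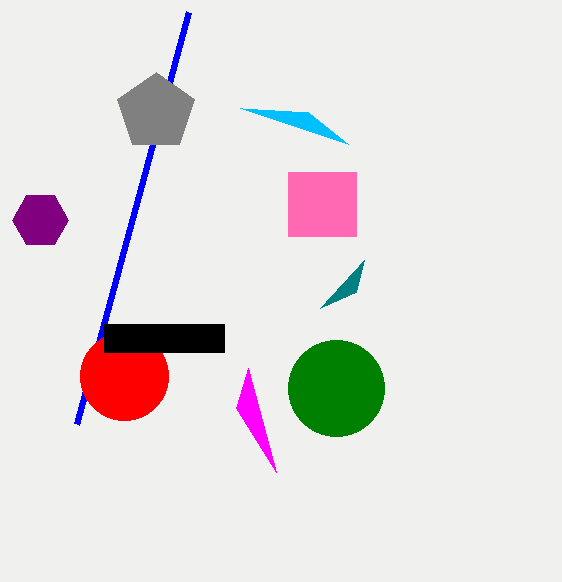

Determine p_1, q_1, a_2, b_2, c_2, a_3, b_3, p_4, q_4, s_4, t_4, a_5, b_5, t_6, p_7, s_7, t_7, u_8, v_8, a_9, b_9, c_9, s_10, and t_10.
p_1 = 188, q_1 = 12, a_2 = 156, b_2 = 112, c_2 = 40, a_3 = 124, b_3 = 376, p_4 = 104, q_4 = 324, s_4 = 224, t_4 = 352, a_5 = 336, b_5 = 388, t_6 = 292, p_7 = 288, s_7 = 356, t_7 = 236, u_8 = 308, v_8 = 112, a_9 = 40, b_9 = 220, c_9 = 28, s_10 = 236, t_10 = 408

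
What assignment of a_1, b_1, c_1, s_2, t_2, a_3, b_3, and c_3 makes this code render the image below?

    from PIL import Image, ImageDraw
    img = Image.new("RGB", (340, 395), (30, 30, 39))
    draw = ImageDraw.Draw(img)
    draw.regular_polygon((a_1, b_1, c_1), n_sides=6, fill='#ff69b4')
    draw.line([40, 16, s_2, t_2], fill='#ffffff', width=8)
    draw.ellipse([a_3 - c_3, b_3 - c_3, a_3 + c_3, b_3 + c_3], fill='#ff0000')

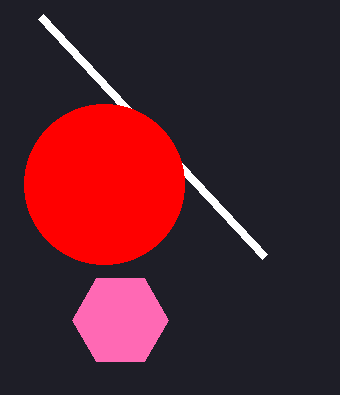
a_1 = 120
b_1 = 320
c_1 = 48
s_2 = 264
t_2 = 256
a_3 = 104
b_3 = 184
c_3 = 80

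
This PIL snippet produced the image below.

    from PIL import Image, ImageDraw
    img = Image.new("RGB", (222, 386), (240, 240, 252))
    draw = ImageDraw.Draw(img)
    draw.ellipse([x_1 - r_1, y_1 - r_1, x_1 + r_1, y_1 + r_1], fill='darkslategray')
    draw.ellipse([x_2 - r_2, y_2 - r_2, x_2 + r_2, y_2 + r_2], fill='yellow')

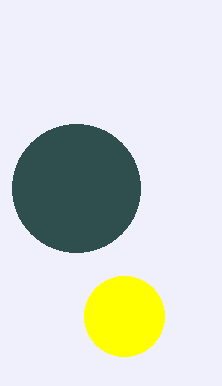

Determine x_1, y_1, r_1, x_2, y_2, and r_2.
x_1 = 76; y_1 = 188; r_1 = 64; x_2 = 124; y_2 = 316; r_2 = 40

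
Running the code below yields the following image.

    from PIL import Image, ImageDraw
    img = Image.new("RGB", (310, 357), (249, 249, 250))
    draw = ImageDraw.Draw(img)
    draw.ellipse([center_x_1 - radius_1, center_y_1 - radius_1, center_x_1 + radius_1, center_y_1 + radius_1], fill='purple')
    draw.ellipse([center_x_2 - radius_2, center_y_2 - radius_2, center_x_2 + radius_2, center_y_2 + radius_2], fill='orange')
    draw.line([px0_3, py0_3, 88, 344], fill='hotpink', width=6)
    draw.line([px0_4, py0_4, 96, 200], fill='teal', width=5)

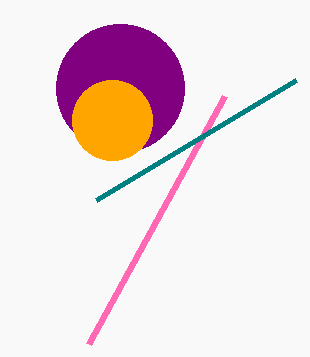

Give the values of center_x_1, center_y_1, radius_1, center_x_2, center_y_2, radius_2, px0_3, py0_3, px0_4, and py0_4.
center_x_1 = 120, center_y_1 = 88, radius_1 = 64, center_x_2 = 112, center_y_2 = 120, radius_2 = 40, px0_3 = 224, py0_3 = 96, px0_4 = 296, py0_4 = 80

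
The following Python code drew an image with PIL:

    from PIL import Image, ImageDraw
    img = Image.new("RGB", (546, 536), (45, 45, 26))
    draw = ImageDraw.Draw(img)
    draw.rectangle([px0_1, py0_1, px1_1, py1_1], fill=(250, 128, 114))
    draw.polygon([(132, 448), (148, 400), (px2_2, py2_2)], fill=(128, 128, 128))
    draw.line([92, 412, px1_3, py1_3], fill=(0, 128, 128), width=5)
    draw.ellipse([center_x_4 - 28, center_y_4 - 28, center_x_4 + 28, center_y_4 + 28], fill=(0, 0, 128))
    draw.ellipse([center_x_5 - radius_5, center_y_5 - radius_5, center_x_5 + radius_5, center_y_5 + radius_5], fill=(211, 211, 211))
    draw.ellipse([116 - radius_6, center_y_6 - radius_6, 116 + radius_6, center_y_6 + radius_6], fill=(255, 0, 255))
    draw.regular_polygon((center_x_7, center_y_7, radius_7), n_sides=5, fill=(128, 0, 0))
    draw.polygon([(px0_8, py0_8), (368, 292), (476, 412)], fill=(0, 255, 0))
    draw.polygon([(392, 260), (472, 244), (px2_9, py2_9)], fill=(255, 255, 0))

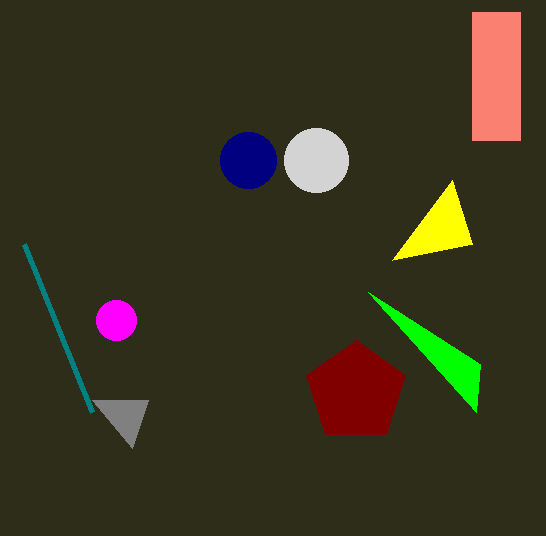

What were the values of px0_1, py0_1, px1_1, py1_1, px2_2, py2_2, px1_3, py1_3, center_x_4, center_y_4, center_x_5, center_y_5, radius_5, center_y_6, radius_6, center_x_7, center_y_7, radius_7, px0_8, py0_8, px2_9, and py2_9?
px0_1 = 472
py0_1 = 12
px1_1 = 520
py1_1 = 140
px2_2 = 92
py2_2 = 400
px1_3 = 24
py1_3 = 244
center_x_4 = 248
center_y_4 = 160
center_x_5 = 316
center_y_5 = 160
radius_5 = 32
center_y_6 = 320
radius_6 = 20
center_x_7 = 356
center_y_7 = 392
radius_7 = 52
px0_8 = 480
py0_8 = 364
px2_9 = 452
py2_9 = 180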